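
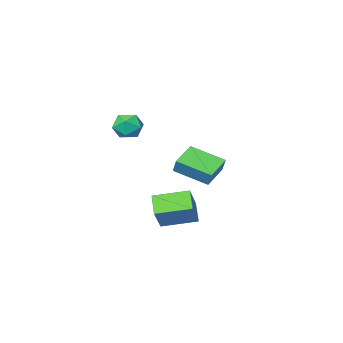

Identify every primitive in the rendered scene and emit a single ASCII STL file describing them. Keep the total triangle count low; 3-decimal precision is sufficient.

solid 
facet normal -0.481 -0.440 -0.758
outer loop
vertex 1.006 1.118 -1.568
vertex -0.489 2.127 -1.204
vertex 1.42 2.015 -2.351
endloop
endfacet
facet normal 0.813 -0.548 -0.198
outer loop
vertex 2.229 2.753 -1.076
vertex 1.006 1.118 -1.568
vertex 1.42 2.015 -2.351
endloop
endfacet
facet normal -0.481 -0.439 -0.758
outer loop
vertex 1.42 2.015 -2.351
vertex -0.489 2.127 -1.204
vertex -0.075 3.023 -1.986
endloop
endfacet
facet normal 0.329 0.712 -0.621
outer loop
vertex -0.075 3.023 -1.986
vertex 2.229 2.753 -1.076
vertex 1.42 2.015 -2.351
endloop
endfacet
facet normal -0.329 -0.712 0.621
outer loop
vertex 1.006 1.118 -1.568
vertex 0.32 2.865 0.071
vertex -0.489 2.127 -1.204
endloop
endfacet
facet normal 0.813 -0.548 -0.198
outer loop
vertex 1.815 1.857 -0.294
vertex 1.006 1.118 -1.568
vertex 2.229 2.753 -1.076
endloop
endfacet
facet normal -0.328 -0.712 0.621
outer loop
vertex 1.815 1.857 -0.294
vertex 0.32 2.865 0.071
vertex 1.006 1.118 -1.568
endloop
endfacet
facet normal -0.812 0.548 0.198
outer loop
vertex -0.489 2.127 -1.204
vertex 0.32 2.865 0.071
vertex -0.075 3.023 -1.986
endloop
endfacet
facet normal 0.329 0.711 -0.621
outer loop
vertex 0.734 3.762 -0.712
vertex 2.229 2.753 -1.076
vertex -0.075 3.023 -1.986
endloop
endfacet
facet normal -0.813 0.548 0.198
outer loop
vertex -0.075 3.023 -1.986
vertex 0.32 2.865 0.071
vertex 0.734 3.762 -0.712
endloop
endfacet
facet normal 0.481 0.440 0.758
outer loop
vertex 0.734 3.762 -0.712
vertex 1.815 1.857 -0.294
vertex 2.229 2.753 -1.076
endloop
endfacet
facet normal 0.482 0.440 0.758
outer loop
vertex 0.32 2.865 0.071
vertex 1.815 1.857 -0.294
vertex 0.734 3.762 -0.712
endloop
endfacet
facet normal -0.822 -0.439 0.364
outer loop
vertex -2.839 -2.046 0.829
vertex -3.959 -0.535 0.121
vertex -2.952 -2.514 0.01
endloop
endfacet
facet normal 0.557 -0.752 0.353
outer loop
vertex -1.661 -1.825 -0.561
vertex -2.839 -2.046 0.829
vertex -2.952 -2.514 0.01
endloop
endfacet
facet normal -0.822 -0.439 0.362
outer loop
vertex -2.952 -2.514 0.01
vertex -3.959 -0.535 0.121
vertex -4.071 -1.002 -0.699
endloop
endfacet
facet normal -0.119 -0.492 -0.862
outer loop
vertex -4.071 -1.002 -0.699
vertex -1.661 -1.825 -0.561
vertex -2.952 -2.514 0.01
endloop
endfacet
facet normal 0.119 0.492 0.862
outer loop
vertex -2.839 -2.046 0.829
vertex -2.668 0.154 -0.45
vertex -3.959 -0.535 0.121
endloop
endfacet
facet normal 0.557 -0.752 0.352
outer loop
vertex -1.549 -1.358 0.259
vertex -2.839 -2.046 0.829
vertex -1.661 -1.825 -0.561
endloop
endfacet
facet normal 0.119 0.492 0.862
outer loop
vertex -1.549 -1.358 0.259
vertex -2.668 0.154 -0.45
vertex -2.839 -2.046 0.829
endloop
endfacet
facet normal -0.557 0.752 -0.352
outer loop
vertex -3.959 -0.535 0.121
vertex -2.668 0.154 -0.45
vertex -4.071 -1.002 -0.699
endloop
endfacet
facet normal -0.119 -0.492 -0.862
outer loop
vertex -2.781 -0.314 -1.269
vertex -1.661 -1.825 -0.561
vertex -4.071 -1.002 -0.699
endloop
endfacet
facet normal -0.557 0.752 -0.353
outer loop
vertex -4.071 -1.002 -0.699
vertex -2.668 0.154 -0.45
vertex -2.781 -0.314 -1.269
endloop
endfacet
facet normal 0.822 0.439 -0.362
outer loop
vertex -2.781 -0.314 -1.269
vertex -1.549 -1.358 0.259
vertex -1.661 -1.825 -0.561
endloop
endfacet
facet normal 0.822 0.438 -0.364
outer loop
vertex -2.668 0.154 -0.45
vertex -1.549 -1.358 0.259
vertex -2.781 -0.314 -1.269
endloop
endfacet
facet normal -0.714 0.638 -0.289
outer loop
vertex -0.469 -3.261 1.557
vertex -0.992 -3.537 2.241
vertex -0.422 -2.845 2.359
endloop
endfacet
facet normal -0.067 0.887 -0.456
outer loop
vertex -0.469 -3.261 1.557
vertex -0.422 -2.845 2.359
vertex 0.335 -3.025 1.898
endloop
endfacet
facet normal 0.253 0.407 -0.878
outer loop
vertex -0.469 -3.261 1.557
vertex 0.335 -3.025 1.898
vertex 0.233 -3.828 1.496
endloop
endfacet
facet normal -0.196 -0.138 -0.971
outer loop
vertex -0.469 -3.261 1.557
vertex 0.233 -3.828 1.496
vertex -0.588 -4.144 1.707
endloop
endfacet
facet normal -0.795 0.004 -0.606
outer loop
vertex -0.469 -3.261 1.557
vertex -0.588 -4.144 1.707
vertex -0.992 -3.537 2.241
endloop
endfacet
facet normal 0.313 0.938 0.147
outer loop
vertex 0.335 -3.025 1.898
vertex -0.422 -2.845 2.359
vertex 0.308 -3.156 2.793
endloop
endfacet
facet normal -0.735 0.535 0.416
outer loop
vertex -0.422 -2.845 2.359
vertex -0.992 -3.537 2.241
vertex -0.513 -3.472 3.004
endloop
endfacet
facet normal -0.866 -0.490 -0.098
outer loop
vertex -0.992 -3.537 2.241
vertex -0.588 -4.144 1.707
vertex -0.615 -4.275 2.602
endloop
endfacet
facet normal 0.101 -0.720 -0.686
outer loop
vertex -0.588 -4.144 1.707
vertex 0.233 -3.828 1.496
vertex 0.142 -4.455 2.141
endloop
endfacet
facet normal 0.829 0.162 -0.535
outer loop
vertex 0.233 -3.828 1.496
vertex 0.335 -3.025 1.898
vertex 0.712 -3.763 2.259
endloop
endfacet
facet normal 0.196 0.138 0.971
outer loop
vertex 0.189 -4.039 2.943
vertex 0.308 -3.156 2.793
vertex -0.513 -3.472 3.004
endloop
endfacet
facet normal -0.253 -0.407 0.878
outer loop
vertex 0.189 -4.039 2.943
vertex -0.513 -3.472 3.004
vertex -0.615 -4.275 2.602
endloop
endfacet
facet normal 0.067 -0.887 0.456
outer loop
vertex 0.189 -4.039 2.943
vertex -0.615 -4.275 2.602
vertex 0.142 -4.455 2.141
endloop
endfacet
facet normal 0.714 -0.638 0.289
outer loop
vertex 0.189 -4.039 2.943
vertex 0.142 -4.455 2.141
vertex 0.712 -3.763 2.259
endloop
endfacet
facet normal 0.795 -0.004 0.606
outer loop
vertex 0.189 -4.039 2.943
vertex 0.712 -3.763 2.259
vertex 0.308 -3.156 2.793
endloop
endfacet
facet normal -0.101 0.720 0.686
outer loop
vertex -0.513 -3.472 3.004
vertex 0.308 -3.156 2.793
vertex -0.422 -2.845 2.359
endloop
endfacet
facet normal -0.829 -0.162 0.535
outer loop
vertex -0.615 -4.275 2.602
vertex -0.513 -3.472 3.004
vertex -0.992 -3.537 2.241
endloop
endfacet
facet normal -0.313 -0.938 -0.147
outer loop
vertex 0.142 -4.455 2.141
vertex -0.615 -4.275 2.602
vertex -0.588 -4.144 1.707
endloop
endfacet
facet normal 0.735 -0.535 -0.416
outer loop
vertex 0.712 -3.763 2.259
vertex 0.142 -4.455 2.141
vertex 0.233 -3.828 1.496
endloop
endfacet
facet normal 0.866 0.490 0.098
outer loop
vertex 0.308 -3.156 2.793
vertex 0.712 -3.763 2.259
vertex 0.335 -3.025 1.898
endloop
endfacet

endsolid


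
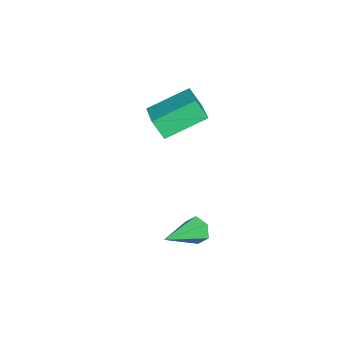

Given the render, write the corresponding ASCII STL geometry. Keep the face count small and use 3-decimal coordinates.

solid 
facet normal -0.804 0.486 -0.343
outer loop
vertex 0.255 3.713 -0.543
vertex -0.067 3.593 0.043
vertex 0.305 4.157 -0.031
endloop
endfacet
facet normal 0.790 0.423 -0.444
outer loop
vertex 0.255 3.713 -0.543
vertex 0.305 4.157 -0.031
vertex 1.567 2.607 0.737
endloop
endfacet
facet normal -0.805 0.486 -0.341
outer loop
vertex 0.305 4.157 -0.031
vertex -0.067 3.593 0.043
vertex -0.017 4.036 0.556
endloop
endfacet
facet normal 0.568 0.687 0.453
outer loop
vertex 0.305 4.157 -0.031
vertex -0.017 4.036 0.556
vertex 1.567 2.607 0.737
endloop
endfacet
facet normal -0.805 0.486 -0.341
outer loop
vertex -0.017 4.036 0.556
vertex -0.067 3.593 0.043
vertex -0.389 3.472 0.63
endloop
endfacet
facet normal 0.003 0.128 0.992
outer loop
vertex -0.017 4.036 0.556
vertex -0.389 3.472 0.63
vertex 1.567 2.607 0.737
endloop
endfacet
facet normal -0.805 0.485 -0.342
outer loop
vertex -0.389 3.472 0.63
vertex -0.067 3.593 0.043
vertex -0.439 3.028 0.117
endloop
endfacet
facet normal -0.342 -0.694 0.634
outer loop
vertex -0.389 3.472 0.63
vertex -0.439 3.028 0.117
vertex 1.567 2.607 0.737
endloop
endfacet
facet normal -0.805 0.485 -0.342
outer loop
vertex -0.439 3.028 0.117
vertex -0.067 3.593 0.043
vertex -0.117 3.149 -0.469
endloop
endfacet
facet normal -0.120 -0.957 -0.263
outer loop
vertex -0.439 3.028 0.117
vertex -0.117 3.149 -0.469
vertex 1.567 2.607 0.737
endloop
endfacet
facet normal -0.804 0.486 -0.343
outer loop
vertex -0.117 3.149 -0.469
vertex -0.067 3.593 0.043
vertex 0.255 3.713 -0.543
endloop
endfacet
facet normal 0.446 -0.399 -0.801
outer loop
vertex -0.117 3.149 -0.469
vertex 0.255 3.713 -0.543
vertex 1.567 2.607 0.737
endloop
endfacet
facet normal -0.881 -0.342 -0.327
outer loop
vertex -4.363 0.448 3.706
vertex -5.323 2.084 4.583
vertex -4.24 1.014 2.783
endloop
endfacet
facet normal 0.459 -0.783 -0.419
outer loop
vertex -2.637 1.636 3.377
vertex -4.363 0.448 3.706
vertex -4.24 1.014 2.783
endloop
endfacet
facet normal -0.881 -0.342 -0.327
outer loop
vertex -4.24 1.014 2.783
vertex -5.323 2.084 4.583
vertex -5.2 2.65 3.659
endloop
endfacet
facet normal 0.112 0.519 -0.847
outer loop
vertex -5.2 2.65 3.659
vertex -2.637 1.636 3.377
vertex -4.24 1.014 2.783
endloop
endfacet
facet normal -0.112 -0.520 0.847
outer loop
vertex -4.363 0.448 3.706
vertex -3.72 2.706 5.177
vertex -5.323 2.084 4.583
endloop
endfacet
facet normal 0.459 -0.783 -0.419
outer loop
vertex -2.76 1.07 4.301
vertex -4.363 0.448 3.706
vertex -2.637 1.636 3.377
endloop
endfacet
facet normal -0.113 -0.520 0.847
outer loop
vertex -2.76 1.07 4.301
vertex -3.72 2.706 5.177
vertex -4.363 0.448 3.706
endloop
endfacet
facet normal -0.459 0.783 0.419
outer loop
vertex -5.323 2.084 4.583
vertex -3.72 2.706 5.177
vertex -5.2 2.65 3.659
endloop
endfacet
facet normal 0.113 0.520 -0.847
outer loop
vertex -3.597 3.272 4.254
vertex -2.637 1.636 3.377
vertex -5.2 2.65 3.659
endloop
endfacet
facet normal -0.459 0.783 0.419
outer loop
vertex -5.2 2.65 3.659
vertex -3.72 2.706 5.177
vertex -3.597 3.272 4.254
endloop
endfacet
facet normal 0.881 0.342 0.327
outer loop
vertex -3.597 3.272 4.254
vertex -2.76 1.07 4.301
vertex -2.637 1.636 3.377
endloop
endfacet
facet normal 0.881 0.342 0.327
outer loop
vertex -3.72 2.706 5.177
vertex -2.76 1.07 4.301
vertex -3.597 3.272 4.254
endloop
endfacet

endsolid


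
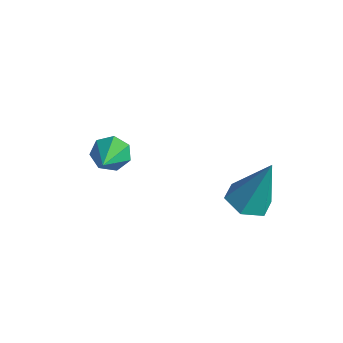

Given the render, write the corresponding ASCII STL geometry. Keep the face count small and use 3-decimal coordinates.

solid 
facet normal -0.702 0.478 -0.528
outer loop
vertex -2.502 0.183 0.707
vertex -2.933 -0.255 0.884
vertex -2.779 0.293 1.175
endloop
endfacet
facet normal 0.680 0.693 0.240
outer loop
vertex -2.502 0.183 0.707
vertex -2.779 0.293 1.175
vertex -1.507 -1.225 1.956
endloop
endfacet
facet normal -0.703 0.478 -0.528
outer loop
vertex -2.779 0.293 1.175
vertex -2.933 -0.255 0.884
vertex -3.172 -0.01 1.424
endloop
endfacet
facet normal 0.121 0.532 0.838
outer loop
vertex -2.779 0.293 1.175
vertex -3.172 -0.01 1.424
vertex -1.507 -1.225 1.956
endloop
endfacet
facet normal -0.703 0.477 -0.528
outer loop
vertex -3.172 -0.01 1.424
vertex -2.933 -0.255 0.884
vertex -3.385 -0.498 1.266
endloop
endfacet
facet normal -0.385 -0.128 0.914
outer loop
vertex -3.172 -0.01 1.424
vertex -3.385 -0.498 1.266
vertex -1.507 -1.225 1.956
endloop
endfacet
facet normal -0.703 0.477 -0.528
outer loop
vertex -3.385 -0.498 1.266
vertex -2.933 -0.255 0.884
vertex -3.257 -0.803 0.82
endloop
endfacet
facet normal -0.456 -0.790 0.409
outer loop
vertex -3.385 -0.498 1.266
vertex -3.257 -0.803 0.82
vertex -1.507 -1.225 1.956
endloop
endfacet
facet normal -0.702 0.477 -0.528
outer loop
vertex -3.257 -0.803 0.82
vertex -2.933 -0.255 0.884
vertex -2.885 -0.696 0.422
endloop
endfacet
facet normal -0.040 -0.955 -0.294
outer loop
vertex -3.257 -0.803 0.82
vertex -2.885 -0.696 0.422
vertex -1.507 -1.225 1.956
endloop
endfacet
facet normal -0.702 0.477 -0.528
outer loop
vertex -2.885 -0.696 0.422
vertex -2.933 -0.255 0.884
vertex -2.549 -0.257 0.372
endloop
endfacet
facet normal 0.552 -0.499 -0.668
outer loop
vertex -2.885 -0.696 0.422
vertex -2.549 -0.257 0.372
vertex -1.507 -1.225 1.956
endloop
endfacet
facet normal -0.702 0.477 -0.528
outer loop
vertex -2.549 -0.257 0.372
vertex -2.933 -0.255 0.884
vertex -2.502 0.183 0.707
endloop
endfacet
facet normal 0.872 0.234 -0.430
outer loop
vertex -2.549 -0.257 0.372
vertex -2.502 0.183 0.707
vertex -1.507 -1.225 1.956
endloop
endfacet
facet normal -0.220 -0.272 -0.937
outer loop
vertex 1.51 2.41 0.416
vertex 0.8 2.282 0.62
vertex 1.004 2.961 0.375
endloop
endfacet
facet normal 0.737 0.675 -0.024
outer loop
vertex 1.51 2.41 0.416
vertex 1.004 2.961 0.375
vertex 1.22 2.798 2.4
endloop
endfacet
facet normal -0.222 -0.271 -0.937
outer loop
vertex 1.004 2.961 0.375
vertex 0.8 2.282 0.62
vertex 0.293 2.834 0.58
endloop
endfacet
facet normal -0.148 0.984 0.095
outer loop
vertex 1.004 2.961 0.375
vertex 0.293 2.834 0.58
vertex 1.22 2.798 2.4
endloop
endfacet
facet normal -0.221 -0.270 -0.937
outer loop
vertex 0.293 2.834 0.58
vertex 0.8 2.282 0.62
vertex 0.09 2.154 0.824
endloop
endfacet
facet normal -0.815 0.395 0.423
outer loop
vertex 0.293 2.834 0.58
vertex 0.09 2.154 0.824
vertex 1.22 2.798 2.4
endloop
endfacet
facet normal -0.220 -0.272 -0.937
outer loop
vertex 0.09 2.154 0.824
vertex 0.8 2.282 0.62
vertex 0.597 1.603 0.865
endloop
endfacet
facet normal -0.594 -0.500 0.630
outer loop
vertex 0.09 2.154 0.824
vertex 0.597 1.603 0.865
vertex 1.22 2.798 2.4
endloop
endfacet
facet normal -0.221 -0.272 -0.937
outer loop
vertex 0.597 1.603 0.865
vertex 0.8 2.282 0.62
vertex 1.307 1.731 0.66
endloop
endfacet
facet normal 0.293 -0.808 0.510
outer loop
vertex 0.597 1.603 0.865
vertex 1.307 1.731 0.66
vertex 1.22 2.798 2.4
endloop
endfacet
facet normal -0.220 -0.271 -0.937
outer loop
vertex 1.307 1.731 0.66
vertex 0.8 2.282 0.62
vertex 1.51 2.41 0.416
endloop
endfacet
facet normal 0.958 -0.221 0.183
outer loop
vertex 1.307 1.731 0.66
vertex 1.51 2.41 0.416
vertex 1.22 2.798 2.4
endloop
endfacet

endsolid


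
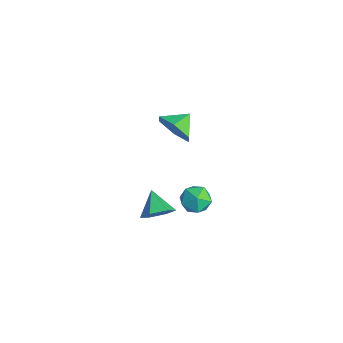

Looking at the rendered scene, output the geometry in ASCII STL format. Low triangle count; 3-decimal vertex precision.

solid 
facet normal 0.149 0.921 0.359
outer loop
vertex 3.441 3.776 -3.191
vertex 3.521 3.43 -2.336
vertex 4.27 3.518 -2.872
endloop
endfacet
facet normal 0.390 0.866 -0.312
outer loop
vertex 3.441 3.776 -3.191
vertex 4.27 3.518 -2.872
vertex 4.025 3.315 -3.741
endloop
endfacet
facet normal -0.157 0.669 -0.727
outer loop
vertex 3.441 3.776 -3.191
vertex 4.025 3.315 -3.741
vertex 3.125 3.103 -3.742
endloop
endfacet
facet normal -0.735 0.602 -0.313
outer loop
vertex 3.441 3.776 -3.191
vertex 3.125 3.103 -3.742
vertex 2.813 3.174 -2.874
endloop
endfacet
facet normal -0.546 0.758 0.358
outer loop
vertex 3.441 3.776 -3.191
vertex 2.813 3.174 -2.874
vertex 3.521 3.43 -2.336
endloop
endfacet
facet normal 0.878 0.348 -0.329
outer loop
vertex 4.025 3.315 -3.741
vertex 4.27 3.518 -2.872
vertex 4.467 2.686 -3.226
endloop
endfacet
facet normal 0.489 0.436 0.755
outer loop
vertex 4.27 3.518 -2.872
vertex 3.521 3.43 -2.336
vertex 4.155 2.757 -2.358
endloop
endfacet
facet normal -0.635 0.171 0.754
outer loop
vertex 3.521 3.43 -2.336
vertex 2.813 3.174 -2.874
vertex 3.255 2.545 -2.359
endloop
endfacet
facet normal -0.940 -0.082 -0.331
outer loop
vertex 2.813 3.174 -2.874
vertex 3.125 3.103 -3.742
vertex 3.01 2.342 -3.228
endloop
endfacet
facet normal -0.005 0.028 -1.000
outer loop
vertex 3.125 3.103 -3.742
vertex 4.025 3.315 -3.741
vertex 3.759 2.43 -3.764
endloop
endfacet
facet normal 0.735 -0.602 0.313
outer loop
vertex 3.839 2.084 -2.909
vertex 4.467 2.686 -3.226
vertex 4.155 2.757 -2.358
endloop
endfacet
facet normal 0.157 -0.669 0.727
outer loop
vertex 3.839 2.084 -2.909
vertex 4.155 2.757 -2.358
vertex 3.255 2.545 -2.359
endloop
endfacet
facet normal -0.390 -0.866 0.312
outer loop
vertex 3.839 2.084 -2.909
vertex 3.255 2.545 -2.359
vertex 3.01 2.342 -3.228
endloop
endfacet
facet normal -0.149 -0.921 -0.359
outer loop
vertex 3.839 2.084 -2.909
vertex 3.01 2.342 -3.228
vertex 3.759 2.43 -3.764
endloop
endfacet
facet normal 0.546 -0.758 -0.358
outer loop
vertex 3.839 2.084 -2.909
vertex 3.759 2.43 -3.764
vertex 4.467 2.686 -3.226
endloop
endfacet
facet normal 0.940 0.082 0.331
outer loop
vertex 4.155 2.757 -2.358
vertex 4.467 2.686 -3.226
vertex 4.27 3.518 -2.872
endloop
endfacet
facet normal 0.005 -0.028 1.000
outer loop
vertex 3.255 2.545 -2.359
vertex 4.155 2.757 -2.358
vertex 3.521 3.43 -2.336
endloop
endfacet
facet normal -0.878 -0.348 0.329
outer loop
vertex 3.01 2.342 -3.228
vertex 3.255 2.545 -2.359
vertex 2.813 3.174 -2.874
endloop
endfacet
facet normal -0.489 -0.436 -0.755
outer loop
vertex 3.759 2.43 -3.764
vertex 3.01 2.342 -3.228
vertex 3.125 3.103 -3.742
endloop
endfacet
facet normal 0.635 -0.171 -0.754
outer loop
vertex 4.467 2.686 -3.226
vertex 3.759 2.43 -3.764
vertex 4.025 3.315 -3.741
endloop
endfacet
facet normal 0.337 -0.858 -0.388
outer loop
vertex 4.157 1.508 4.267
vertex 3.669 1.734 3.342
vertex 4.676 2.055 3.508
endloop
endfacet
facet normal 0.426 0.571 0.702
outer loop
vertex 4.157 1.508 4.267
vertex 4.676 2.055 3.508
vertex 3.271 2.746 3.798
endloop
endfacet
facet normal 0.337 -0.858 -0.386
outer loop
vertex 4.676 2.055 3.508
vertex 3.669 1.734 3.342
vertex 4.189 2.28 2.583
endloop
endfacet
facet normal 0.439 0.898 -0.013
outer loop
vertex 4.676 2.055 3.508
vertex 4.189 2.28 2.583
vertex 3.271 2.746 3.798
endloop
endfacet
facet normal 0.338 -0.858 -0.386
outer loop
vertex 4.189 2.28 2.583
vertex 3.669 1.734 3.342
vertex 3.182 1.959 2.416
endloop
endfacet
facet normal -0.194 0.858 -0.476
outer loop
vertex 4.189 2.28 2.583
vertex 3.182 1.959 2.416
vertex 3.271 2.746 3.798
endloop
endfacet
facet normal 0.338 -0.858 -0.386
outer loop
vertex 3.182 1.959 2.416
vertex 3.669 1.734 3.342
vertex 2.662 1.412 3.175
endloop
endfacet
facet normal -0.843 0.490 -0.224
outer loop
vertex 3.182 1.959 2.416
vertex 2.662 1.412 3.175
vertex 3.271 2.746 3.798
endloop
endfacet
facet normal 0.338 -0.858 -0.387
outer loop
vertex 2.662 1.412 3.175
vertex 3.669 1.734 3.342
vertex 3.15 1.187 4.101
endloop
endfacet
facet normal -0.856 0.162 0.491
outer loop
vertex 2.662 1.412 3.175
vertex 3.15 1.187 4.101
vertex 3.271 2.746 3.798
endloop
endfacet
facet normal 0.337 -0.858 -0.388
outer loop
vertex 3.15 1.187 4.101
vertex 3.669 1.734 3.342
vertex 4.157 1.508 4.267
endloop
endfacet
facet normal -0.222 0.203 0.954
outer loop
vertex 3.15 1.187 4.101
vertex 4.157 1.508 4.267
vertex 3.271 2.746 3.798
endloop
endfacet
facet normal 0.826 -0.104 -0.553
outer loop
vertex 4.301 1.122 -2.486
vertex 3.797 0.826 -3.183
vertex 3.97 1.715 -3.092
endloop
endfacet
facet normal -0.025 0.708 0.706
outer loop
vertex 4.301 1.122 -2.486
vertex 3.97 1.715 -3.092
vertex 2.623 0.974 -2.397
endloop
endfacet
facet normal 0.826 -0.104 -0.553
outer loop
vertex 3.97 1.715 -3.092
vertex 3.797 0.826 -3.183
vertex 3.466 1.419 -3.789
endloop
endfacet
facet normal -0.489 0.872 -0.017
outer loop
vertex 3.97 1.715 -3.092
vertex 3.466 1.419 -3.789
vertex 2.623 0.974 -2.397
endloop
endfacet
facet normal 0.826 -0.104 -0.553
outer loop
vertex 3.466 1.419 -3.789
vertex 3.797 0.826 -3.183
vertex 3.293 0.53 -3.88
endloop
endfacet
facet normal -0.864 0.215 -0.455
outer loop
vertex 3.466 1.419 -3.789
vertex 3.293 0.53 -3.88
vertex 2.623 0.974 -2.397
endloop
endfacet
facet normal 0.826 -0.104 -0.553
outer loop
vertex 3.293 0.53 -3.88
vertex 3.797 0.826 -3.183
vertex 3.624 -0.063 -3.274
endloop
endfacet
facet normal -0.777 -0.607 -0.169
outer loop
vertex 3.293 0.53 -3.88
vertex 3.624 -0.063 -3.274
vertex 2.623 0.974 -2.397
endloop
endfacet
facet normal 0.826 -0.104 -0.553
outer loop
vertex 3.624 -0.063 -3.274
vertex 3.797 0.826 -3.183
vertex 4.128 0.234 -2.577
endloop
endfacet
facet normal -0.313 -0.771 0.555
outer loop
vertex 3.624 -0.063 -3.274
vertex 4.128 0.234 -2.577
vertex 2.623 0.974 -2.397
endloop
endfacet
facet normal 0.826 -0.104 -0.553
outer loop
vertex 4.128 0.234 -2.577
vertex 3.797 0.826 -3.183
vertex 4.301 1.122 -2.486
endloop
endfacet
facet normal 0.063 -0.114 0.992
outer loop
vertex 4.128 0.234 -2.577
vertex 4.301 1.122 -2.486
vertex 2.623 0.974 -2.397
endloop
endfacet

endsolid


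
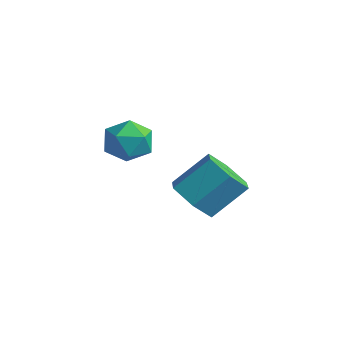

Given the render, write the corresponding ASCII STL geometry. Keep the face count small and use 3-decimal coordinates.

solid 
facet normal -0.270 -0.681 -0.680
outer loop
vertex 3.017 -0.218 -0.507
vertex 2.216 0.37 -0.778
vertex 3.123 0.485 -1.253
endloop
endfacet
facet normal 0.957 -0.266 -0.114
outer loop
vertex 3.017 -0.218 -0.507
vertex 3.123 0.485 -1.253
vertex 3.485 0.962 0.669
endloop
endfacet
facet normal 0.957 -0.266 -0.114
outer loop
vertex 3.485 0.962 0.669
vertex 3.123 0.485 -1.253
vertex 3.591 1.664 -0.077
endloop
endfacet
facet normal 0.270 0.682 0.680
outer loop
vertex 3.485 0.962 0.669
vertex 3.591 1.664 -0.077
vertex 2.684 1.55 0.398
endloop
endfacet
facet normal -0.270 -0.682 -0.680
outer loop
vertex 3.123 0.485 -1.253
vertex 2.216 0.37 -0.778
vertex 2.321 1.073 -1.524
endloop
endfacet
facet normal 0.567 0.458 -0.685
outer loop
vertex 3.123 0.485 -1.253
vertex 2.321 1.073 -1.524
vertex 3.591 1.664 -0.077
endloop
endfacet
facet normal 0.567 0.458 -0.685
outer loop
vertex 3.591 1.664 -0.077
vertex 2.321 1.073 -1.524
vertex 2.789 2.252 -0.348
endloop
endfacet
facet normal 0.270 0.682 0.680
outer loop
vertex 3.591 1.664 -0.077
vertex 2.789 2.252 -0.348
vertex 2.684 1.55 0.398
endloop
endfacet
facet normal -0.270 -0.681 -0.680
outer loop
vertex 2.321 1.073 -1.524
vertex 2.216 0.37 -0.778
vertex 1.415 0.958 -1.049
endloop
endfacet
facet normal -0.390 0.723 -0.570
outer loop
vertex 2.321 1.073 -1.524
vertex 1.415 0.958 -1.049
vertex 2.789 2.252 -0.348
endloop
endfacet
facet normal -0.390 0.723 -0.570
outer loop
vertex 2.789 2.252 -0.348
vertex 1.415 0.958 -1.049
vertex 1.883 2.138 0.127
endloop
endfacet
facet normal 0.271 0.682 0.680
outer loop
vertex 2.789 2.252 -0.348
vertex 1.883 2.138 0.127
vertex 2.684 1.55 0.398
endloop
endfacet
facet normal -0.270 -0.682 -0.680
outer loop
vertex 1.415 0.958 -1.049
vertex 2.216 0.37 -0.778
vertex 1.309 0.256 -0.303
endloop
endfacet
facet normal -0.957 0.266 0.114
outer loop
vertex 1.415 0.958 -1.049
vertex 1.309 0.256 -0.303
vertex 1.883 2.138 0.127
endloop
endfacet
facet normal -0.957 0.266 0.114
outer loop
vertex 1.883 2.138 0.127
vertex 1.309 0.256 -0.303
vertex 1.777 1.435 0.873
endloop
endfacet
facet normal 0.270 0.681 0.680
outer loop
vertex 1.883 2.138 0.127
vertex 1.777 1.435 0.873
vertex 2.684 1.55 0.398
endloop
endfacet
facet normal -0.270 -0.682 -0.680
outer loop
vertex 1.309 0.256 -0.303
vertex 2.216 0.37 -0.778
vertex 2.111 -0.332 -0.032
endloop
endfacet
facet normal -0.567 -0.458 0.685
outer loop
vertex 1.309 0.256 -0.303
vertex 2.111 -0.332 -0.032
vertex 1.777 1.435 0.873
endloop
endfacet
facet normal -0.567 -0.458 0.685
outer loop
vertex 1.777 1.435 0.873
vertex 2.111 -0.332 -0.032
vertex 2.579 0.847 1.144
endloop
endfacet
facet normal 0.270 0.682 0.680
outer loop
vertex 1.777 1.435 0.873
vertex 2.579 0.847 1.144
vertex 2.684 1.55 0.398
endloop
endfacet
facet normal -0.271 -0.682 -0.680
outer loop
vertex 2.111 -0.332 -0.032
vertex 2.216 0.37 -0.778
vertex 3.017 -0.218 -0.507
endloop
endfacet
facet normal 0.390 -0.723 0.570
outer loop
vertex 2.111 -0.332 -0.032
vertex 3.017 -0.218 -0.507
vertex 2.579 0.847 1.144
endloop
endfacet
facet normal 0.391 -0.723 0.570
outer loop
vertex 2.579 0.847 1.144
vertex 3.017 -0.218 -0.507
vertex 3.485 0.962 0.669
endloop
endfacet
facet normal 0.270 0.681 0.680
outer loop
vertex 2.579 0.847 1.144
vertex 3.485 0.962 0.669
vertex 2.684 1.55 0.398
endloop
endfacet
facet normal -0.360 0.932 0.033
outer loop
vertex 2.213 -1.736 2.485
vertex 1.783 -1.93 3.268
vertex 2.636 -1.601 3.285
endloop
endfacet
facet normal 0.271 0.915 -0.298
outer loop
vertex 2.213 -1.736 2.485
vertex 2.636 -1.601 3.285
vertex 3.094 -1.965 2.582
endloop
endfacet
facet normal 0.217 0.472 -0.855
outer loop
vertex 2.213 -1.736 2.485
vertex 3.094 -1.965 2.582
vertex 2.523 -2.52 2.131
endloop
endfacet
facet normal -0.448 0.215 -0.868
outer loop
vertex 2.213 -1.736 2.485
vertex 2.523 -2.52 2.131
vertex 1.713 -2.498 2.555
endloop
endfacet
facet normal -0.806 0.499 -0.319
outer loop
vertex 2.213 -1.736 2.485
vertex 1.713 -2.498 2.555
vertex 1.783 -1.93 3.268
endloop
endfacet
facet normal 0.750 0.642 0.156
outer loop
vertex 3.094 -1.965 2.582
vertex 2.636 -1.601 3.285
vertex 3.207 -2.302 3.425
endloop
endfacet
facet normal -0.272 0.670 0.691
outer loop
vertex 2.636 -1.601 3.285
vertex 1.783 -1.93 3.268
vertex 2.397 -2.28 3.849
endloop
endfacet
facet normal -0.992 -0.030 0.121
outer loop
vertex 1.783 -1.93 3.268
vertex 1.713 -2.498 2.555
vertex 1.826 -2.835 3.398
endloop
endfacet
facet normal -0.415 -0.491 -0.766
outer loop
vertex 1.713 -2.498 2.555
vertex 2.523 -2.52 2.131
vertex 2.284 -3.199 2.695
endloop
endfacet
facet normal 0.662 -0.076 -0.745
outer loop
vertex 2.523 -2.52 2.131
vertex 3.094 -1.965 2.582
vertex 3.137 -2.87 2.712
endloop
endfacet
facet normal 0.448 -0.215 0.868
outer loop
vertex 2.707 -3.064 3.495
vertex 3.207 -2.302 3.425
vertex 2.397 -2.28 3.849
endloop
endfacet
facet normal -0.217 -0.472 0.855
outer loop
vertex 2.707 -3.064 3.495
vertex 2.397 -2.28 3.849
vertex 1.826 -2.835 3.398
endloop
endfacet
facet normal -0.271 -0.915 0.298
outer loop
vertex 2.707 -3.064 3.495
vertex 1.826 -2.835 3.398
vertex 2.284 -3.199 2.695
endloop
endfacet
facet normal 0.360 -0.932 -0.033
outer loop
vertex 2.707 -3.064 3.495
vertex 2.284 -3.199 2.695
vertex 3.137 -2.87 2.712
endloop
endfacet
facet normal 0.806 -0.499 0.319
outer loop
vertex 2.707 -3.064 3.495
vertex 3.137 -2.87 2.712
vertex 3.207 -2.302 3.425
endloop
endfacet
facet normal 0.415 0.491 0.766
outer loop
vertex 2.397 -2.28 3.849
vertex 3.207 -2.302 3.425
vertex 2.636 -1.601 3.285
endloop
endfacet
facet normal -0.662 0.076 0.745
outer loop
vertex 1.826 -2.835 3.398
vertex 2.397 -2.28 3.849
vertex 1.783 -1.93 3.268
endloop
endfacet
facet normal -0.750 -0.642 -0.156
outer loop
vertex 2.284 -3.199 2.695
vertex 1.826 -2.835 3.398
vertex 1.713 -2.498 2.555
endloop
endfacet
facet normal 0.272 -0.670 -0.691
outer loop
vertex 3.137 -2.87 2.712
vertex 2.284 -3.199 2.695
vertex 2.523 -2.52 2.131
endloop
endfacet
facet normal 0.992 0.030 -0.121
outer loop
vertex 3.207 -2.302 3.425
vertex 3.137 -2.87 2.712
vertex 3.094 -1.965 2.582
endloop
endfacet

endsolid


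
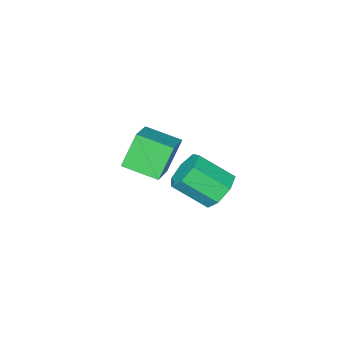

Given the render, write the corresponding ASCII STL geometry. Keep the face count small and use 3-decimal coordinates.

solid 
facet normal -0.502 -0.090 0.860
outer loop
vertex 2.072 3.068 2.858
vertex 1.306 4.167 2.526
vertex 1.137 2.224 2.224
endloop
endfacet
facet normal 0.556 -0.796 0.240
outer loop
vertex 1.854 2.353 0.994
vertex 2.072 3.068 2.858
vertex 1.137 2.224 2.224
endloop
endfacet
facet normal -0.502 -0.090 0.860
outer loop
vertex 1.137 2.224 2.224
vertex 1.306 4.167 2.526
vertex 0.371 3.323 1.892
endloop
endfacet
facet normal -0.663 -0.598 -0.449
outer loop
vertex 0.371 3.323 1.892
vertex 1.854 2.353 0.994
vertex 1.137 2.224 2.224
endloop
endfacet
facet normal 0.663 0.598 0.449
outer loop
vertex 2.072 3.068 2.858
vertex 2.023 4.296 1.296
vertex 1.306 4.167 2.526
endloop
endfacet
facet normal 0.556 -0.796 0.240
outer loop
vertex 2.789 3.197 1.628
vertex 2.072 3.068 2.858
vertex 1.854 2.353 0.994
endloop
endfacet
facet normal 0.663 0.598 0.449
outer loop
vertex 2.789 3.197 1.628
vertex 2.023 4.296 1.296
vertex 2.072 3.068 2.858
endloop
endfacet
facet normal -0.556 0.796 -0.240
outer loop
vertex 1.306 4.167 2.526
vertex 2.023 4.296 1.296
vertex 0.371 3.323 1.892
endloop
endfacet
facet normal -0.663 -0.598 -0.449
outer loop
vertex 1.088 3.452 0.662
vertex 1.854 2.353 0.994
vertex 0.371 3.323 1.892
endloop
endfacet
facet normal -0.556 0.796 -0.240
outer loop
vertex 0.371 3.323 1.892
vertex 2.023 4.296 1.296
vertex 1.088 3.452 0.662
endloop
endfacet
facet normal 0.502 0.090 -0.860
outer loop
vertex 1.088 3.452 0.662
vertex 2.789 3.197 1.628
vertex 1.854 2.353 0.994
endloop
endfacet
facet normal 0.502 0.090 -0.860
outer loop
vertex 2.023 4.296 1.296
vertex 2.789 3.197 1.628
vertex 1.088 3.452 0.662
endloop
endfacet
facet normal -0.550 0.596 -0.584
outer loop
vertex -0.929 3.08 -2.756
vertex -1.614 2.912 -2.282
vertex -1.043 3.534 -2.185
endloop
endfacet
facet normal 0.820 0.516 -0.246
outer loop
vertex -0.929 3.08 -2.756
vertex -1.043 3.534 -2.185
vertex -0.021 2.097 -1.791
endloop
endfacet
facet normal 0.820 0.516 -0.246
outer loop
vertex -0.021 2.097 -1.791
vertex -1.043 3.534 -2.185
vertex -0.135 2.55 -1.221
endloop
endfacet
facet normal 0.550 -0.596 0.584
outer loop
vertex -0.021 2.097 -1.791
vertex -0.135 2.55 -1.221
vertex -0.706 1.928 -1.318
endloop
endfacet
facet normal -0.550 0.596 -0.584
outer loop
vertex -1.043 3.534 -2.185
vertex -1.614 2.912 -2.282
vertex -1.587 3.519 -1.688
endloop
endfacet
facet normal 0.390 0.802 0.451
outer loop
vertex -1.043 3.534 -2.185
vertex -1.587 3.519 -1.688
vertex -0.135 2.55 -1.221
endloop
endfacet
facet normal 0.390 0.802 0.451
outer loop
vertex -0.135 2.55 -1.221
vertex -1.587 3.519 -1.688
vertex -0.679 2.535 -0.724
endloop
endfacet
facet normal 0.550 -0.596 0.584
outer loop
vertex -0.135 2.55 -1.221
vertex -0.679 2.535 -0.724
vertex -0.706 1.928 -1.318
endloop
endfacet
facet normal -0.550 0.596 -0.585
outer loop
vertex -1.587 3.519 -1.688
vertex -1.614 2.912 -2.282
vertex -2.152 3.047 -1.638
endloop
endfacet
facet normal -0.333 0.485 0.809
outer loop
vertex -1.587 3.519 -1.688
vertex -2.152 3.047 -1.638
vertex -0.679 2.535 -0.724
endloop
endfacet
facet normal -0.333 0.485 0.809
outer loop
vertex -0.679 2.535 -0.724
vertex -2.152 3.047 -1.638
vertex -1.244 2.063 -0.674
endloop
endfacet
facet normal 0.550 -0.596 0.585
outer loop
vertex -0.679 2.535 -0.724
vertex -1.244 2.063 -0.674
vertex -0.706 1.928 -1.318
endloop
endfacet
facet normal -0.551 0.596 -0.585
outer loop
vertex -2.152 3.047 -1.638
vertex -1.614 2.912 -2.282
vertex -2.311 2.473 -2.073
endloop
endfacet
facet normal -0.806 -0.199 0.557
outer loop
vertex -2.152 3.047 -1.638
vertex -2.311 2.473 -2.073
vertex -1.244 2.063 -0.674
endloop
endfacet
facet normal -0.806 -0.199 0.557
outer loop
vertex -1.244 2.063 -0.674
vertex -2.311 2.473 -2.073
vertex -1.403 1.489 -1.109
endloop
endfacet
facet normal 0.551 -0.596 0.585
outer loop
vertex -1.244 2.063 -0.674
vertex -1.403 1.489 -1.109
vertex -0.706 1.928 -1.318
endloop
endfacet
facet normal -0.551 0.597 -0.584
outer loop
vertex -2.311 2.473 -2.073
vertex -1.614 2.912 -2.282
vertex -1.946 2.23 -2.666
endloop
endfacet
facet normal -0.672 -0.732 -0.114
outer loop
vertex -2.311 2.473 -2.073
vertex -1.946 2.23 -2.666
vertex -1.403 1.489 -1.109
endloop
endfacet
facet normal -0.672 -0.732 -0.114
outer loop
vertex -1.403 1.489 -1.109
vertex -1.946 2.23 -2.666
vertex -1.038 1.246 -1.701
endloop
endfacet
facet normal 0.551 -0.596 0.584
outer loop
vertex -1.403 1.489 -1.109
vertex -1.038 1.246 -1.701
vertex -0.706 1.928 -1.318
endloop
endfacet
facet normal -0.550 0.597 -0.584
outer loop
vertex -1.946 2.23 -2.666
vertex -1.614 2.912 -2.282
vertex -1.331 2.5 -2.969
endloop
endfacet
facet normal -0.031 -0.714 -0.699
outer loop
vertex -1.946 2.23 -2.666
vertex -1.331 2.5 -2.969
vertex -1.038 1.246 -1.701
endloop
endfacet
facet normal -0.032 -0.714 -0.699
outer loop
vertex -1.038 1.246 -1.701
vertex -1.331 2.5 -2.969
vertex -0.422 1.516 -2.005
endloop
endfacet
facet normal 0.550 -0.596 0.585
outer loop
vertex -1.038 1.246 -1.701
vertex -0.422 1.516 -2.005
vertex -0.706 1.928 -1.318
endloop
endfacet
facet normal -0.551 0.596 -0.584
outer loop
vertex -1.331 2.5 -2.969
vertex -1.614 2.912 -2.282
vertex -0.929 3.08 -2.756
endloop
endfacet
facet normal 0.632 -0.159 -0.759
outer loop
vertex -1.331 2.5 -2.969
vertex -0.929 3.08 -2.756
vertex -0.422 1.516 -2.005
endloop
endfacet
facet normal 0.634 -0.158 -0.757
outer loop
vertex -0.422 1.516 -2.005
vertex -0.929 3.08 -2.756
vertex -0.021 2.097 -1.791
endloop
endfacet
facet normal 0.551 -0.596 0.585
outer loop
vertex -0.422 1.516 -2.005
vertex -0.021 2.097 -1.791
vertex -0.706 1.928 -1.318
endloop
endfacet

endsolid


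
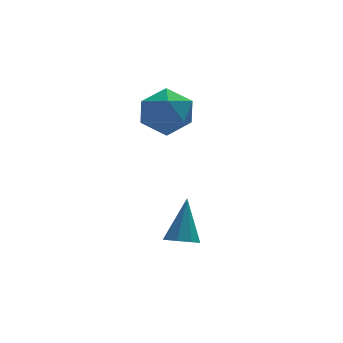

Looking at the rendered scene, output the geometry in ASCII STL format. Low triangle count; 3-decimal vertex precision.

solid 
facet normal 0.202 0.885 0.419
outer loop
vertex -3.092 5.032 2.94
vertex -2.573 4.47 3.877
vertex -1.91 4.775 2.913
endloop
endfacet
facet normal 0.197 0.936 -0.292
outer loop
vertex -3.092 5.032 2.94
vertex -1.91 4.775 2.913
vertex -2.589 4.609 1.925
endloop
endfacet
facet normal -0.446 0.726 -0.523
outer loop
vertex -3.092 5.032 2.94
vertex -2.589 4.609 1.925
vertex -3.67 4.201 2.279
endloop
endfacet
facet normal -0.837 0.546 0.045
outer loop
vertex -3.092 5.032 2.94
vertex -3.67 4.201 2.279
vertex -3.661 4.115 3.485
endloop
endfacet
facet normal -0.436 0.644 0.628
outer loop
vertex -3.092 5.032 2.94
vertex -3.661 4.115 3.485
vertex -2.573 4.47 3.877
endloop
endfacet
facet normal 0.683 0.481 -0.550
outer loop
vertex -2.589 4.609 1.925
vertex -1.91 4.775 2.913
vertex -1.759 3.785 2.235
endloop
endfacet
facet normal 0.692 0.398 0.602
outer loop
vertex -1.91 4.775 2.913
vertex -2.573 4.47 3.877
vertex -1.75 3.699 3.441
endloop
endfacet
facet normal -0.342 0.009 0.940
outer loop
vertex -2.573 4.47 3.877
vertex -3.661 4.115 3.485
vertex -2.831 3.291 3.795
endloop
endfacet
facet normal -0.989 -0.149 -0.003
outer loop
vertex -3.661 4.115 3.485
vertex -3.67 4.201 2.279
vertex -3.51 3.125 2.807
endloop
endfacet
facet normal -0.356 0.142 -0.924
outer loop
vertex -3.67 4.201 2.279
vertex -2.589 4.609 1.925
vertex -2.847 3.43 1.843
endloop
endfacet
facet normal 0.837 -0.546 -0.045
outer loop
vertex -2.328 2.868 2.78
vertex -1.759 3.785 2.235
vertex -1.75 3.699 3.441
endloop
endfacet
facet normal 0.446 -0.726 0.523
outer loop
vertex -2.328 2.868 2.78
vertex -1.75 3.699 3.441
vertex -2.831 3.291 3.795
endloop
endfacet
facet normal -0.197 -0.936 0.292
outer loop
vertex -2.328 2.868 2.78
vertex -2.831 3.291 3.795
vertex -3.51 3.125 2.807
endloop
endfacet
facet normal -0.202 -0.885 -0.419
outer loop
vertex -2.328 2.868 2.78
vertex -3.51 3.125 2.807
vertex -2.847 3.43 1.843
endloop
endfacet
facet normal 0.436 -0.644 -0.628
outer loop
vertex -2.328 2.868 2.78
vertex -2.847 3.43 1.843
vertex -1.759 3.785 2.235
endloop
endfacet
facet normal 0.989 0.149 0.003
outer loop
vertex -1.75 3.699 3.441
vertex -1.759 3.785 2.235
vertex -1.91 4.775 2.913
endloop
endfacet
facet normal 0.356 -0.142 0.924
outer loop
vertex -2.831 3.291 3.795
vertex -1.75 3.699 3.441
vertex -2.573 4.47 3.877
endloop
endfacet
facet normal -0.683 -0.481 0.550
outer loop
vertex -3.51 3.125 2.807
vertex -2.831 3.291 3.795
vertex -3.661 4.115 3.485
endloop
endfacet
facet normal -0.692 -0.398 -0.602
outer loop
vertex -2.847 3.43 1.843
vertex -3.51 3.125 2.807
vertex -3.67 4.201 2.279
endloop
endfacet
facet normal 0.342 -0.009 -0.940
outer loop
vertex -1.759 3.785 2.235
vertex -2.847 3.43 1.843
vertex -2.589 4.609 1.925
endloop
endfacet
facet normal -0.246 -0.476 -0.844
outer loop
vertex -2.876 0.736 -2.464
vertex -3.187 0.223 -2.084
vertex -3.401 0.837 -2.368
endloop
endfacet
facet normal 0.146 0.965 -0.219
outer loop
vertex -2.876 0.736 -2.464
vertex -3.401 0.837 -2.368
vertex -2.693 1.177 -0.396
endloop
endfacet
facet normal -0.247 -0.476 -0.844
outer loop
vertex -3.401 0.837 -2.368
vertex -3.187 0.223 -2.084
vertex -3.801 0.579 -2.105
endloop
endfacet
facet normal -0.523 0.852 0.041
outer loop
vertex -3.401 0.837 -2.368
vertex -3.801 0.579 -2.105
vertex -2.693 1.177 -0.396
endloop
endfacet
facet normal -0.247 -0.476 -0.844
outer loop
vertex -3.801 0.579 -2.105
vertex -3.187 0.223 -2.084
vertex -3.841 0.112 -1.83
endloop
endfacet
facet normal -0.841 0.326 0.431
outer loop
vertex -3.801 0.579 -2.105
vertex -3.841 0.112 -1.83
vertex -2.693 1.177 -0.396
endloop
endfacet
facet normal -0.247 -0.477 -0.844
outer loop
vertex -3.841 0.112 -1.83
vertex -3.187 0.223 -2.084
vertex -3.498 -0.29 -1.703
endloop
endfacet
facet normal -0.622 -0.302 0.722
outer loop
vertex -3.841 0.112 -1.83
vertex -3.498 -0.29 -1.703
vertex -2.693 1.177 -0.396
endloop
endfacet
facet normal -0.246 -0.478 -0.844
outer loop
vertex -3.498 -0.29 -1.703
vertex -3.187 0.223 -2.084
vertex -2.972 -0.391 -1.799
endloop
endfacet
facet normal 0.008 -0.668 0.745
outer loop
vertex -3.498 -0.29 -1.703
vertex -2.972 -0.391 -1.799
vertex -2.693 1.177 -0.396
endloop
endfacet
facet normal -0.247 -0.478 -0.843
outer loop
vertex -2.972 -0.391 -1.799
vertex -3.187 0.223 -2.084
vertex -2.573 -0.133 -2.062
endloop
endfacet
facet normal 0.677 -0.554 0.484
outer loop
vertex -2.972 -0.391 -1.799
vertex -2.573 -0.133 -2.062
vertex -2.693 1.177 -0.396
endloop
endfacet
facet normal -0.246 -0.476 -0.844
outer loop
vertex -2.573 -0.133 -2.062
vertex -3.187 0.223 -2.084
vertex -2.533 0.334 -2.337
endloop
endfacet
facet normal 0.995 -0.029 0.095
outer loop
vertex -2.573 -0.133 -2.062
vertex -2.533 0.334 -2.337
vertex -2.693 1.177 -0.396
endloop
endfacet
facet normal -0.246 -0.476 -0.844
outer loop
vertex -2.533 0.334 -2.337
vertex -3.187 0.223 -2.084
vertex -2.876 0.736 -2.464
endloop
endfacet
facet normal 0.776 0.600 -0.197
outer loop
vertex -2.533 0.334 -2.337
vertex -2.876 0.736 -2.464
vertex -2.693 1.177 -0.396
endloop
endfacet

endsolid


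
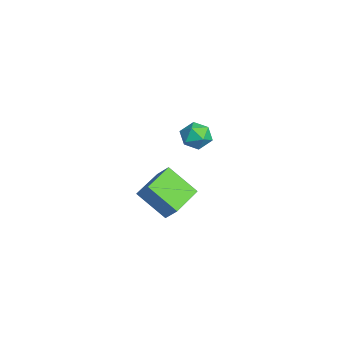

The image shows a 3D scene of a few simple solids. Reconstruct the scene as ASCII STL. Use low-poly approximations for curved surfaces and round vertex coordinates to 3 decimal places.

solid 
facet normal -0.083 0.128 0.988
outer loop
vertex -3.332 0.462 -1.472
vertex -4.013 -0.209 -1.442
vertex -3.095 -0.454 -1.333
endloop
endfacet
facet normal 0.581 0.267 0.769
outer loop
vertex -3.332 0.462 -1.472
vertex -3.095 -0.454 -1.333
vertex -2.571 0.092 -1.919
endloop
endfacet
facet normal 0.548 0.788 0.280
outer loop
vertex -3.332 0.462 -1.472
vertex -2.571 0.092 -1.919
vertex -3.167 0.674 -2.39
endloop
endfacet
facet normal -0.136 0.970 0.200
outer loop
vertex -3.332 0.462 -1.472
vertex -3.167 0.674 -2.39
vertex -4.058 0.488 -2.095
endloop
endfacet
facet normal -0.527 0.563 0.637
outer loop
vertex -3.332 0.462 -1.472
vertex -4.058 0.488 -2.095
vertex -4.013 -0.209 -1.442
endloop
endfacet
facet normal 0.835 -0.319 0.449
outer loop
vertex -2.571 0.092 -1.919
vertex -3.095 -0.454 -1.333
vertex -2.782 -0.808 -2.165
endloop
endfacet
facet normal -0.240 -0.543 0.805
outer loop
vertex -3.095 -0.454 -1.333
vertex -4.013 -0.209 -1.442
vertex -3.673 -0.994 -1.87
endloop
endfacet
facet normal -0.958 0.160 0.237
outer loop
vertex -4.013 -0.209 -1.442
vertex -4.058 0.488 -2.095
vertex -4.269 -0.412 -2.341
endloop
endfacet
facet normal -0.327 0.819 -0.472
outer loop
vertex -4.058 0.488 -2.095
vertex -3.167 0.674 -2.39
vertex -3.745 0.134 -2.927
endloop
endfacet
facet normal 0.781 0.524 -0.341
outer loop
vertex -3.167 0.674 -2.39
vertex -2.571 0.092 -1.919
vertex -2.827 -0.111 -2.818
endloop
endfacet
facet normal 0.136 -0.970 -0.200
outer loop
vertex -3.508 -0.782 -2.788
vertex -2.782 -0.808 -2.165
vertex -3.673 -0.994 -1.87
endloop
endfacet
facet normal -0.548 -0.788 -0.280
outer loop
vertex -3.508 -0.782 -2.788
vertex -3.673 -0.994 -1.87
vertex -4.269 -0.412 -2.341
endloop
endfacet
facet normal -0.581 -0.267 -0.769
outer loop
vertex -3.508 -0.782 -2.788
vertex -4.269 -0.412 -2.341
vertex -3.745 0.134 -2.927
endloop
endfacet
facet normal 0.083 -0.128 -0.988
outer loop
vertex -3.508 -0.782 -2.788
vertex -3.745 0.134 -2.927
vertex -2.827 -0.111 -2.818
endloop
endfacet
facet normal 0.527 -0.563 -0.637
outer loop
vertex -3.508 -0.782 -2.788
vertex -2.827 -0.111 -2.818
vertex -2.782 -0.808 -2.165
endloop
endfacet
facet normal 0.327 -0.819 0.472
outer loop
vertex -3.673 -0.994 -1.87
vertex -2.782 -0.808 -2.165
vertex -3.095 -0.454 -1.333
endloop
endfacet
facet normal -0.781 -0.524 0.341
outer loop
vertex -4.269 -0.412 -2.341
vertex -3.673 -0.994 -1.87
vertex -4.013 -0.209 -1.442
endloop
endfacet
facet normal -0.835 0.319 -0.449
outer loop
vertex -3.745 0.134 -2.927
vertex -4.269 -0.412 -2.341
vertex -4.058 0.488 -2.095
endloop
endfacet
facet normal 0.240 0.543 -0.805
outer loop
vertex -2.827 -0.111 -2.818
vertex -3.745 0.134 -2.927
vertex -3.167 0.674 -2.39
endloop
endfacet
facet normal 0.958 -0.160 -0.237
outer loop
vertex -2.782 -0.808 -2.165
vertex -2.827 -0.111 -2.818
vertex -2.571 0.092 -1.919
endloop
endfacet
facet normal -0.477 -0.471 -0.742
outer loop
vertex 2.864 -4.048 -2.073
vertex 1.25 -2.809 -1.822
vertex 3.664 -2.73 -3.425
endloop
endfacet
facet normal 0.787 -0.604 -0.123
outer loop
vertex 4.17 -2.231 -2.638
vertex 2.864 -4.048 -2.073
vertex 3.664 -2.73 -3.425
endloop
endfacet
facet normal -0.477 -0.471 -0.742
outer loop
vertex 3.664 -2.73 -3.425
vertex 1.25 -2.809 -1.822
vertex 2.05 -1.492 -3.173
endloop
endfacet
facet normal 0.390 0.643 -0.659
outer loop
vertex 2.05 -1.492 -3.173
vertex 4.17 -2.231 -2.638
vertex 3.664 -2.73 -3.425
endloop
endfacet
facet normal -0.391 -0.643 0.659
outer loop
vertex 2.864 -4.048 -2.073
vertex 1.756 -2.31 -1.035
vertex 1.25 -2.809 -1.822
endloop
endfacet
facet normal 0.787 -0.604 -0.123
outer loop
vertex 3.37 -3.548 -1.287
vertex 2.864 -4.048 -2.073
vertex 4.17 -2.231 -2.638
endloop
endfacet
facet normal -0.390 -0.643 0.660
outer loop
vertex 3.37 -3.548 -1.287
vertex 1.756 -2.31 -1.035
vertex 2.864 -4.048 -2.073
endloop
endfacet
facet normal -0.787 0.604 0.123
outer loop
vertex 1.25 -2.809 -1.822
vertex 1.756 -2.31 -1.035
vertex 2.05 -1.492 -3.173
endloop
endfacet
facet normal 0.390 0.642 -0.660
outer loop
vertex 2.556 -0.992 -2.387
vertex 4.17 -2.231 -2.638
vertex 2.05 -1.492 -3.173
endloop
endfacet
facet normal -0.788 0.604 0.123
outer loop
vertex 2.05 -1.492 -3.173
vertex 1.756 -2.31 -1.035
vertex 2.556 -0.992 -2.387
endloop
endfacet
facet normal 0.477 0.471 0.742
outer loop
vertex 2.556 -0.992 -2.387
vertex 3.37 -3.548 -1.287
vertex 4.17 -2.231 -2.638
endloop
endfacet
facet normal 0.477 0.471 0.742
outer loop
vertex 1.756 -2.31 -1.035
vertex 3.37 -3.548 -1.287
vertex 2.556 -0.992 -2.387
endloop
endfacet

endsolid


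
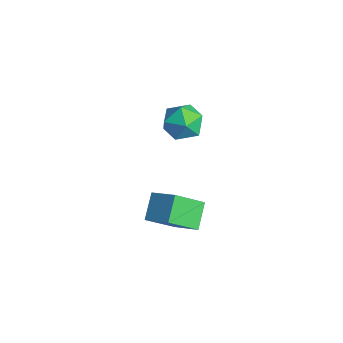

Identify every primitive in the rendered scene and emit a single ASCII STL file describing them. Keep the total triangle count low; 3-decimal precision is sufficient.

solid 
facet normal 0.471 0.174 0.865
outer loop
vertex -1.919 3.095 0.33
vertex -2.353 2.511 0.684
vertex -1.645 2.334 0.334
endloop
endfacet
facet normal 0.894 0.323 0.311
outer loop
vertex -1.919 3.095 0.33
vertex -1.645 2.334 0.334
vertex -1.576 2.785 -0.334
endloop
endfacet
facet normal 0.569 0.818 -0.088
outer loop
vertex -1.919 3.095 0.33
vertex -1.576 2.785 -0.334
vertex -2.241 3.241 -0.398
endloop
endfacet
facet normal -0.055 0.974 0.220
outer loop
vertex -1.919 3.095 0.33
vertex -2.241 3.241 -0.398
vertex -2.722 3.072 0.231
endloop
endfacet
facet normal -0.116 0.577 0.809
outer loop
vertex -1.919 3.095 0.33
vertex -2.722 3.072 0.231
vertex -2.353 2.511 0.684
endloop
endfacet
facet normal 0.960 -0.268 -0.082
outer loop
vertex -1.576 2.785 -0.334
vertex -1.645 2.334 0.334
vertex -1.798 2.008 -0.391
endloop
endfacet
facet normal 0.275 -0.510 0.815
outer loop
vertex -1.645 2.334 0.334
vertex -2.353 2.511 0.684
vertex -2.279 1.839 0.238
endloop
endfacet
facet normal -0.676 0.140 0.724
outer loop
vertex -2.353 2.511 0.684
vertex -2.722 3.072 0.231
vertex -2.944 2.295 0.174
endloop
endfacet
facet normal -0.577 0.784 -0.231
outer loop
vertex -2.722 3.072 0.231
vertex -2.241 3.241 -0.398
vertex -2.875 2.746 -0.494
endloop
endfacet
facet normal 0.434 0.531 -0.728
outer loop
vertex -2.241 3.241 -0.398
vertex -1.576 2.785 -0.334
vertex -2.167 2.569 -0.844
endloop
endfacet
facet normal 0.055 -0.974 -0.220
outer loop
vertex -2.601 1.985 -0.49
vertex -1.798 2.008 -0.391
vertex -2.279 1.839 0.238
endloop
endfacet
facet normal -0.569 -0.818 0.088
outer loop
vertex -2.601 1.985 -0.49
vertex -2.279 1.839 0.238
vertex -2.944 2.295 0.174
endloop
endfacet
facet normal -0.894 -0.323 -0.311
outer loop
vertex -2.601 1.985 -0.49
vertex -2.944 2.295 0.174
vertex -2.875 2.746 -0.494
endloop
endfacet
facet normal -0.471 -0.174 -0.865
outer loop
vertex -2.601 1.985 -0.49
vertex -2.875 2.746 -0.494
vertex -2.167 2.569 -0.844
endloop
endfacet
facet normal 0.116 -0.577 -0.809
outer loop
vertex -2.601 1.985 -0.49
vertex -2.167 2.569 -0.844
vertex -1.798 2.008 -0.391
endloop
endfacet
facet normal 0.577 -0.784 0.231
outer loop
vertex -2.279 1.839 0.238
vertex -1.798 2.008 -0.391
vertex -1.645 2.334 0.334
endloop
endfacet
facet normal -0.434 -0.531 0.728
outer loop
vertex -2.944 2.295 0.174
vertex -2.279 1.839 0.238
vertex -2.353 2.511 0.684
endloop
endfacet
facet normal -0.960 0.268 0.082
outer loop
vertex -2.875 2.746 -0.494
vertex -2.944 2.295 0.174
vertex -2.722 3.072 0.231
endloop
endfacet
facet normal -0.275 0.510 -0.815
outer loop
vertex -2.167 2.569 -0.844
vertex -2.875 2.746 -0.494
vertex -2.241 3.241 -0.398
endloop
endfacet
facet normal 0.676 -0.140 -0.724
outer loop
vertex -1.798 2.008 -0.391
vertex -2.167 2.569 -0.844
vertex -1.576 2.785 -0.334
endloop
endfacet
facet normal -0.590 0.548 0.593
outer loop
vertex 0.921 -0.281 0.415
vertex 1.806 0.089 0.954
vertex 1.012 0.73 -0.429
endloop
endfacet
facet normal -0.804 -0.336 -0.490
outer loop
vertex 1.614 0.171 -1.034
vertex 0.921 -0.281 0.415
vertex 1.012 0.73 -0.429
endloop
endfacet
facet normal -0.590 0.548 0.593
outer loop
vertex 1.012 0.73 -0.429
vertex 1.806 0.089 0.954
vertex 1.897 1.1 0.11
endloop
endfacet
facet normal 0.069 0.766 -0.639
outer loop
vertex 1.897 1.1 0.11
vertex 1.614 0.171 -1.034
vertex 1.012 0.73 -0.429
endloop
endfacet
facet normal -0.069 -0.766 0.639
outer loop
vertex 0.921 -0.281 0.415
vertex 2.408 -0.47 0.349
vertex 1.806 0.089 0.954
endloop
endfacet
facet normal -0.804 -0.336 -0.490
outer loop
vertex 1.523 -0.84 -0.19
vertex 0.921 -0.281 0.415
vertex 1.614 0.171 -1.034
endloop
endfacet
facet normal -0.069 -0.766 0.639
outer loop
vertex 1.523 -0.84 -0.19
vertex 2.408 -0.47 0.349
vertex 0.921 -0.281 0.415
endloop
endfacet
facet normal 0.804 0.336 0.490
outer loop
vertex 1.806 0.089 0.954
vertex 2.408 -0.47 0.349
vertex 1.897 1.1 0.11
endloop
endfacet
facet normal 0.069 0.766 -0.639
outer loop
vertex 2.499 0.541 -0.495
vertex 1.614 0.171 -1.034
vertex 1.897 1.1 0.11
endloop
endfacet
facet normal 0.804 0.336 0.490
outer loop
vertex 1.897 1.1 0.11
vertex 2.408 -0.47 0.349
vertex 2.499 0.541 -0.495
endloop
endfacet
facet normal 0.590 -0.548 -0.593
outer loop
vertex 2.499 0.541 -0.495
vertex 1.523 -0.84 -0.19
vertex 1.614 0.171 -1.034
endloop
endfacet
facet normal 0.590 -0.548 -0.593
outer loop
vertex 2.408 -0.47 0.349
vertex 1.523 -0.84 -0.19
vertex 2.499 0.541 -0.495
endloop
endfacet

endsolid


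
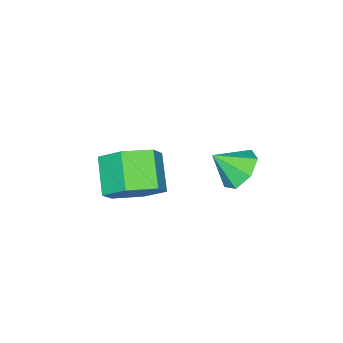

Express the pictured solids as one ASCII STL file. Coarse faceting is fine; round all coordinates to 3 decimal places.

solid 
facet normal 0.602 0.557 -0.573
outer loop
vertex 4.476 -2.545 -2.282
vertex 3.813 -2.681 -3.111
vertex 3.677 -1.852 -2.448
endloop
endfacet
facet normal 0.284 0.521 0.805
outer loop
vertex 4.476 -2.545 -2.282
vertex 3.677 -1.852 -2.448
vertex 3.591 -3.363 -1.44
endloop
endfacet
facet normal 0.284 0.521 0.805
outer loop
vertex 3.591 -3.363 -1.44
vertex 3.677 -1.852 -2.448
vertex 2.792 -2.67 -1.606
endloop
endfacet
facet normal -0.602 -0.556 0.573
outer loop
vertex 3.591 -3.363 -1.44
vertex 2.792 -2.67 -1.606
vertex 2.927 -3.499 -2.269
endloop
endfacet
facet normal 0.602 0.557 -0.573
outer loop
vertex 3.677 -1.852 -2.448
vertex 3.813 -2.681 -3.111
vertex 3.014 -1.988 -3.277
endloop
endfacet
facet normal -0.504 0.821 0.268
outer loop
vertex 3.677 -1.852 -2.448
vertex 3.014 -1.988 -3.277
vertex 2.792 -2.67 -1.606
endloop
endfacet
facet normal -0.504 0.821 0.268
outer loop
vertex 2.792 -2.67 -1.606
vertex 3.014 -1.988 -3.277
vertex 2.129 -2.806 -2.435
endloop
endfacet
facet normal -0.602 -0.556 0.573
outer loop
vertex 2.792 -2.67 -1.606
vertex 2.129 -2.806 -2.435
vertex 2.927 -3.499 -2.269
endloop
endfacet
facet normal 0.602 0.556 -0.573
outer loop
vertex 3.014 -1.988 -3.277
vertex 3.813 -2.681 -3.111
vertex 3.149 -2.817 -3.94
endloop
endfacet
facet normal -0.788 0.301 -0.537
outer loop
vertex 3.014 -1.988 -3.277
vertex 3.149 -2.817 -3.94
vertex 2.129 -2.806 -2.435
endloop
endfacet
facet normal -0.788 0.301 -0.537
outer loop
vertex 2.129 -2.806 -2.435
vertex 3.149 -2.817 -3.94
vertex 2.264 -3.635 -3.098
endloop
endfacet
facet normal -0.602 -0.556 0.573
outer loop
vertex 2.129 -2.806 -2.435
vertex 2.264 -3.635 -3.098
vertex 2.927 -3.499 -2.269
endloop
endfacet
facet normal 0.602 0.556 -0.573
outer loop
vertex 3.149 -2.817 -3.94
vertex 3.813 -2.681 -3.111
vertex 3.948 -3.51 -3.774
endloop
endfacet
facet normal -0.284 -0.521 -0.805
outer loop
vertex 3.149 -2.817 -3.94
vertex 3.948 -3.51 -3.774
vertex 2.264 -3.635 -3.098
endloop
endfacet
facet normal -0.284 -0.521 -0.805
outer loop
vertex 2.264 -3.635 -3.098
vertex 3.948 -3.51 -3.774
vertex 3.063 -4.328 -2.932
endloop
endfacet
facet normal -0.602 -0.557 0.573
outer loop
vertex 2.264 -3.635 -3.098
vertex 3.063 -4.328 -2.932
vertex 2.927 -3.499 -2.269
endloop
endfacet
facet normal 0.602 0.556 -0.573
outer loop
vertex 3.948 -3.51 -3.774
vertex 3.813 -2.681 -3.111
vertex 4.611 -3.374 -2.945
endloop
endfacet
facet normal 0.504 -0.821 -0.268
outer loop
vertex 3.948 -3.51 -3.774
vertex 4.611 -3.374 -2.945
vertex 3.063 -4.328 -2.932
endloop
endfacet
facet normal 0.504 -0.821 -0.268
outer loop
vertex 3.063 -4.328 -2.932
vertex 4.611 -3.374 -2.945
vertex 3.726 -4.192 -2.103
endloop
endfacet
facet normal -0.602 -0.557 0.573
outer loop
vertex 3.063 -4.328 -2.932
vertex 3.726 -4.192 -2.103
vertex 2.927 -3.499 -2.269
endloop
endfacet
facet normal 0.602 0.556 -0.573
outer loop
vertex 4.611 -3.374 -2.945
vertex 3.813 -2.681 -3.111
vertex 4.476 -2.545 -2.282
endloop
endfacet
facet normal 0.788 -0.301 0.537
outer loop
vertex 4.611 -3.374 -2.945
vertex 4.476 -2.545 -2.282
vertex 3.726 -4.192 -2.103
endloop
endfacet
facet normal 0.788 -0.301 0.537
outer loop
vertex 3.726 -4.192 -2.103
vertex 4.476 -2.545 -2.282
vertex 3.591 -3.363 -1.44
endloop
endfacet
facet normal -0.602 -0.556 0.573
outer loop
vertex 3.726 -4.192 -2.103
vertex 3.591 -3.363 -1.44
vertex 2.927 -3.499 -2.269
endloop
endfacet
facet normal -0.426 0.633 -0.646
outer loop
vertex 0.475 -1.442 -4.906
vertex -0.103 -1.2 -4.287
vertex 0.685 -0.853 -4.467
endloop
endfacet
facet normal 0.955 -0.286 -0.074
outer loop
vertex 0.475 -1.442 -4.906
vertex 0.685 -0.853 -4.467
vertex 0.423 -1.98 -3.493
endloop
endfacet
facet normal -0.427 0.634 -0.645
outer loop
vertex 0.685 -0.853 -4.467
vertex -0.103 -1.2 -4.287
vertex 0.303 -0.526 -3.893
endloop
endfacet
facet normal 0.864 0.198 0.462
outer loop
vertex 0.685 -0.853 -4.467
vertex 0.303 -0.526 -3.893
vertex 0.423 -1.98 -3.493
endloop
endfacet
facet normal -0.427 0.634 -0.644
outer loop
vertex 0.303 -0.526 -3.893
vertex -0.103 -1.2 -4.287
vertex -0.385 -0.707 -3.615
endloop
endfacet
facet normal 0.297 0.276 0.914
outer loop
vertex 0.303 -0.526 -3.893
vertex -0.385 -0.707 -3.615
vertex 0.423 -1.98 -3.493
endloop
endfacet
facet normal -0.427 0.634 -0.644
outer loop
vertex -0.385 -0.707 -3.615
vertex -0.103 -1.2 -4.287
vertex -0.86 -1.259 -3.843
endloop
endfacet
facet normal -0.320 -0.113 0.941
outer loop
vertex -0.385 -0.707 -3.615
vertex -0.86 -1.259 -3.843
vertex 0.423 -1.98 -3.493
endloop
endfacet
facet normal -0.428 0.633 -0.645
outer loop
vertex -0.86 -1.259 -3.843
vertex -0.103 -1.2 -4.287
vertex -0.765 -1.768 -4.405
endloop
endfacet
facet normal -0.522 -0.674 0.523
outer loop
vertex -0.86 -1.259 -3.843
vertex -0.765 -1.768 -4.405
vertex 0.423 -1.98 -3.493
endloop
endfacet
facet normal -0.428 0.633 -0.646
outer loop
vertex -0.765 -1.768 -4.405
vertex -0.103 -1.2 -4.287
vertex -0.171 -1.849 -4.878
endloop
endfacet
facet normal -0.156 -0.987 -0.027
outer loop
vertex -0.765 -1.768 -4.405
vertex -0.171 -1.849 -4.878
vertex 0.423 -1.98 -3.493
endloop
endfacet
facet normal -0.427 0.633 -0.646
outer loop
vertex -0.171 -1.849 -4.878
vertex -0.103 -1.2 -4.287
vertex 0.475 -1.442 -4.906
endloop
endfacet
facet normal 0.501 -0.815 -0.292
outer loop
vertex -0.171 -1.849 -4.878
vertex 0.475 -1.442 -4.906
vertex 0.423 -1.98 -3.493
endloop
endfacet

endsolid


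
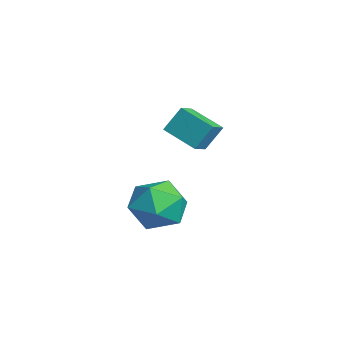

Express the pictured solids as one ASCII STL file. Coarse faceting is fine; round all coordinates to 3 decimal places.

solid 
facet normal -0.924 -0.379 -0.041
outer loop
vertex 1.077 0.06 -2.96
vertex 1.535 -1.002 -3.466
vertex 1.434 -0.892 -2.213
endloop
endfacet
facet normal -0.859 0.075 0.506
outer loop
vertex 1.077 0.06 -2.96
vertex 1.434 -0.892 -2.213
vertex 1.721 0.296 -1.901
endloop
endfacet
facet normal -0.662 0.708 0.245
outer loop
vertex 1.077 0.06 -2.96
vertex 1.721 0.296 -1.901
vertex 1.998 0.921 -2.961
endloop
endfacet
facet normal -0.605 0.647 -0.464
outer loop
vertex 1.077 0.06 -2.96
vertex 1.998 0.921 -2.961
vertex 1.883 0.119 -3.928
endloop
endfacet
facet normal -0.767 -0.026 -0.641
outer loop
vertex 1.077 0.06 -2.96
vertex 1.883 0.119 -3.928
vertex 1.535 -1.002 -3.466
endloop
endfacet
facet normal -0.335 -0.163 0.928
outer loop
vertex 1.721 0.296 -1.901
vertex 1.434 -0.892 -2.213
vertex 2.577 -0.619 -1.752
endloop
endfacet
facet normal -0.440 -0.897 0.043
outer loop
vertex 1.434 -0.892 -2.213
vertex 1.535 -1.002 -3.466
vertex 2.462 -1.421 -2.719
endloop
endfacet
facet normal -0.186 -0.325 -0.927
outer loop
vertex 1.535 -1.002 -3.466
vertex 1.883 0.119 -3.928
vertex 2.739 -0.796 -3.779
endloop
endfacet
facet normal 0.077 0.763 -0.642
outer loop
vertex 1.883 0.119 -3.928
vertex 1.998 0.921 -2.961
vertex 3.026 0.392 -3.467
endloop
endfacet
facet normal -0.016 0.863 0.505
outer loop
vertex 1.998 0.921 -2.961
vertex 1.721 0.296 -1.901
vertex 2.925 0.502 -2.214
endloop
endfacet
facet normal 0.605 -0.647 0.464
outer loop
vertex 3.383 -0.56 -2.72
vertex 2.577 -0.619 -1.752
vertex 2.462 -1.421 -2.719
endloop
endfacet
facet normal 0.662 -0.708 -0.245
outer loop
vertex 3.383 -0.56 -2.72
vertex 2.462 -1.421 -2.719
vertex 2.739 -0.796 -3.779
endloop
endfacet
facet normal 0.859 -0.075 -0.506
outer loop
vertex 3.383 -0.56 -2.72
vertex 2.739 -0.796 -3.779
vertex 3.026 0.392 -3.467
endloop
endfacet
facet normal 0.924 0.379 0.041
outer loop
vertex 3.383 -0.56 -2.72
vertex 3.026 0.392 -3.467
vertex 2.925 0.502 -2.214
endloop
endfacet
facet normal 0.767 0.026 0.641
outer loop
vertex 3.383 -0.56 -2.72
vertex 2.925 0.502 -2.214
vertex 2.577 -0.619 -1.752
endloop
endfacet
facet normal -0.077 -0.763 0.642
outer loop
vertex 2.462 -1.421 -2.719
vertex 2.577 -0.619 -1.752
vertex 1.434 -0.892 -2.213
endloop
endfacet
facet normal 0.016 -0.863 -0.505
outer loop
vertex 2.739 -0.796 -3.779
vertex 2.462 -1.421 -2.719
vertex 1.535 -1.002 -3.466
endloop
endfacet
facet normal 0.335 0.163 -0.928
outer loop
vertex 3.026 0.392 -3.467
vertex 2.739 -0.796 -3.779
vertex 1.883 0.119 -3.928
endloop
endfacet
facet normal 0.440 0.897 -0.043
outer loop
vertex 2.925 0.502 -2.214
vertex 3.026 0.392 -3.467
vertex 1.998 0.921 -2.961
endloop
endfacet
facet normal 0.186 0.325 0.927
outer loop
vertex 2.577 -0.619 -1.752
vertex 2.925 0.502 -2.214
vertex 1.721 0.296 -1.901
endloop
endfacet
facet normal -0.685 0.609 -0.400
outer loop
vertex -2.895 2.347 -0.393
vertex -1.693 3.295 -1.008
vertex -2.891 1.636 -1.481
endloop
endfacet
facet normal -0.729 -0.574 0.372
outer loop
vertex -2.227 1.045 -1.092
vertex -2.895 2.347 -0.393
vertex -2.891 1.636 -1.481
endloop
endfacet
facet normal -0.685 0.609 -0.400
outer loop
vertex -2.891 1.636 -1.481
vertex -1.693 3.295 -1.008
vertex -1.689 2.584 -2.096
endloop
endfacet
facet normal 0.003 -0.547 -0.837
outer loop
vertex -1.689 2.584 -2.096
vertex -2.227 1.045 -1.092
vertex -2.891 1.636 -1.481
endloop
endfacet
facet normal -0.003 0.547 0.837
outer loop
vertex -2.895 2.347 -0.393
vertex -1.029 2.704 -0.619
vertex -1.693 3.295 -1.008
endloop
endfacet
facet normal -0.729 -0.574 0.372
outer loop
vertex -2.231 1.756 -0.004
vertex -2.895 2.347 -0.393
vertex -2.227 1.045 -1.092
endloop
endfacet
facet normal -0.003 0.547 0.837
outer loop
vertex -2.231 1.756 -0.004
vertex -1.029 2.704 -0.619
vertex -2.895 2.347 -0.393
endloop
endfacet
facet normal 0.729 0.574 -0.372
outer loop
vertex -1.693 3.295 -1.008
vertex -1.029 2.704 -0.619
vertex -1.689 2.584 -2.096
endloop
endfacet
facet normal 0.003 -0.547 -0.837
outer loop
vertex -1.025 1.993 -1.707
vertex -2.227 1.045 -1.092
vertex -1.689 2.584 -2.096
endloop
endfacet
facet normal 0.729 0.574 -0.372
outer loop
vertex -1.689 2.584 -2.096
vertex -1.029 2.704 -0.619
vertex -1.025 1.993 -1.707
endloop
endfacet
facet normal 0.685 -0.609 0.400
outer loop
vertex -1.025 1.993 -1.707
vertex -2.231 1.756 -0.004
vertex -2.227 1.045 -1.092
endloop
endfacet
facet normal 0.685 -0.609 0.400
outer loop
vertex -1.029 2.704 -0.619
vertex -2.231 1.756 -0.004
vertex -1.025 1.993 -1.707
endloop
endfacet

endsolid


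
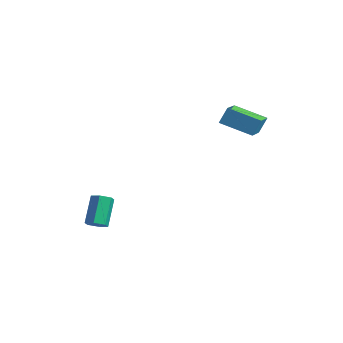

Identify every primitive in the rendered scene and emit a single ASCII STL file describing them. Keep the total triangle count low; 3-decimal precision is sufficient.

solid 
facet normal 0.366 -0.487 -0.793
outer loop
vertex -0.338 -2.576 -2.996
vertex -0.868 -2.701 -3.164
vertex -0.617 -2.221 -3.343
endloop
endfacet
facet normal 0.791 0.612 -0.010
outer loop
vertex -0.338 -2.576 -2.996
vertex -0.617 -2.221 -3.343
vertex -0.942 -1.774 -1.687
endloop
endfacet
facet normal 0.790 0.613 -0.010
outer loop
vertex -0.942 -1.774 -1.687
vertex -0.617 -2.221 -3.343
vertex -1.222 -1.419 -2.034
endloop
endfacet
facet normal -0.367 0.486 0.793
outer loop
vertex -0.942 -1.774 -1.687
vertex -1.222 -1.419 -2.034
vertex -1.472 -1.899 -1.856
endloop
endfacet
facet normal 0.366 -0.487 -0.793
outer loop
vertex -0.617 -2.221 -3.343
vertex -0.868 -2.701 -3.164
vertex -1.147 -2.346 -3.511
endloop
endfacet
facet normal -0.031 0.846 -0.532
outer loop
vertex -0.617 -2.221 -3.343
vertex -1.147 -2.346 -3.511
vertex -1.222 -1.419 -2.034
endloop
endfacet
facet normal -0.030 0.846 -0.532
outer loop
vertex -1.222 -1.419 -2.034
vertex -1.147 -2.346 -3.511
vertex -1.752 -1.544 -2.203
endloop
endfacet
facet normal -0.367 0.486 0.793
outer loop
vertex -1.222 -1.419 -2.034
vertex -1.752 -1.544 -2.203
vertex -1.472 -1.899 -1.856
endloop
endfacet
facet normal 0.367 -0.486 -0.793
outer loop
vertex -1.147 -2.346 -3.511
vertex -0.868 -2.701 -3.164
vertex -1.398 -2.826 -3.333
endloop
endfacet
facet normal -0.819 0.235 -0.523
outer loop
vertex -1.147 -2.346 -3.511
vertex -1.398 -2.826 -3.333
vertex -1.752 -1.544 -2.203
endloop
endfacet
facet normal -0.821 0.233 -0.522
outer loop
vertex -1.752 -1.544 -2.203
vertex -1.398 -2.826 -3.333
vertex -2.002 -2.024 -2.024
endloop
endfacet
facet normal -0.366 0.487 0.793
outer loop
vertex -1.752 -1.544 -2.203
vertex -2.002 -2.024 -2.024
vertex -1.472 -1.899 -1.856
endloop
endfacet
facet normal 0.367 -0.486 -0.793
outer loop
vertex -1.398 -2.826 -3.333
vertex -0.868 -2.701 -3.164
vertex -1.118 -3.181 -2.986
endloop
endfacet
facet normal -0.790 -0.613 0.011
outer loop
vertex -1.398 -2.826 -3.333
vertex -1.118 -3.181 -2.986
vertex -2.002 -2.024 -2.024
endloop
endfacet
facet normal -0.791 -0.612 0.010
outer loop
vertex -2.002 -2.024 -2.024
vertex -1.118 -3.181 -2.986
vertex -1.723 -2.379 -1.677
endloop
endfacet
facet normal -0.366 0.487 0.793
outer loop
vertex -2.002 -2.024 -2.024
vertex -1.723 -2.379 -1.677
vertex -1.472 -1.899 -1.856
endloop
endfacet
facet normal 0.367 -0.486 -0.793
outer loop
vertex -1.118 -3.181 -2.986
vertex -0.868 -2.701 -3.164
vertex -0.588 -3.056 -2.817
endloop
endfacet
facet normal 0.030 -0.846 0.532
outer loop
vertex -1.118 -3.181 -2.986
vertex -0.588 -3.056 -2.817
vertex -1.723 -2.379 -1.677
endloop
endfacet
facet normal 0.031 -0.846 0.533
outer loop
vertex -1.723 -2.379 -1.677
vertex -0.588 -3.056 -2.817
vertex -1.193 -2.254 -1.509
endloop
endfacet
facet normal -0.366 0.487 0.793
outer loop
vertex -1.723 -2.379 -1.677
vertex -1.193 -2.254 -1.509
vertex -1.472 -1.899 -1.856
endloop
endfacet
facet normal 0.366 -0.487 -0.793
outer loop
vertex -0.588 -3.056 -2.817
vertex -0.868 -2.701 -3.164
vertex -0.338 -2.576 -2.996
endloop
endfacet
facet normal 0.821 -0.233 0.522
outer loop
vertex -0.588 -3.056 -2.817
vertex -0.338 -2.576 -2.996
vertex -1.193 -2.254 -1.509
endloop
endfacet
facet normal 0.820 -0.235 0.522
outer loop
vertex -1.193 -2.254 -1.509
vertex -0.338 -2.576 -2.996
vertex -0.942 -1.774 -1.687
endloop
endfacet
facet normal -0.367 0.486 0.793
outer loop
vertex -1.193 -2.254 -1.509
vertex -0.942 -1.774 -1.687
vertex -1.472 -1.899 -1.856
endloop
endfacet
facet normal -0.797 -0.499 0.340
outer loop
vertex 2.546 2.254 4.202
vertex 1.635 3.421 3.78
vertex 2.43 1.851 3.339
endloop
endfacet
facet normal 0.592 -0.758 0.274
outer loop
vertex 3.785 2.699 2.76
vertex 2.546 2.254 4.202
vertex 2.43 1.851 3.339
endloop
endfacet
facet normal -0.797 -0.499 0.340
outer loop
vertex 2.43 1.851 3.339
vertex 1.635 3.421 3.78
vertex 1.519 3.018 2.916
endloop
endfacet
facet normal -0.121 -0.420 -0.899
outer loop
vertex 1.519 3.018 2.916
vertex 3.785 2.699 2.76
vertex 2.43 1.851 3.339
endloop
endfacet
facet normal 0.121 0.420 0.899
outer loop
vertex 2.546 2.254 4.202
vertex 2.99 4.269 3.201
vertex 1.635 3.421 3.78
endloop
endfacet
facet normal 0.592 -0.758 0.274
outer loop
vertex 3.901 3.102 3.624
vertex 2.546 2.254 4.202
vertex 3.785 2.699 2.76
endloop
endfacet
facet normal 0.121 0.420 0.899
outer loop
vertex 3.901 3.102 3.624
vertex 2.99 4.269 3.201
vertex 2.546 2.254 4.202
endloop
endfacet
facet normal -0.592 0.758 -0.274
outer loop
vertex 1.635 3.421 3.78
vertex 2.99 4.269 3.201
vertex 1.519 3.018 2.916
endloop
endfacet
facet normal -0.121 -0.420 -0.900
outer loop
vertex 2.874 3.866 2.338
vertex 3.785 2.699 2.76
vertex 1.519 3.018 2.916
endloop
endfacet
facet normal -0.592 0.758 -0.275
outer loop
vertex 1.519 3.018 2.916
vertex 2.99 4.269 3.201
vertex 2.874 3.866 2.338
endloop
endfacet
facet normal 0.797 0.499 -0.340
outer loop
vertex 2.874 3.866 2.338
vertex 3.901 3.102 3.624
vertex 3.785 2.699 2.76
endloop
endfacet
facet normal 0.797 0.499 -0.340
outer loop
vertex 2.99 4.269 3.201
vertex 3.901 3.102 3.624
vertex 2.874 3.866 2.338
endloop
endfacet

endsolid


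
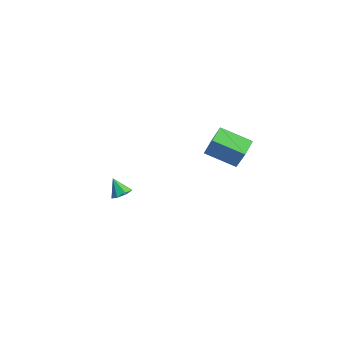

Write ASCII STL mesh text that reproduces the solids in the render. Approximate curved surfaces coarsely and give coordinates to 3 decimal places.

solid 
facet normal 0.575 0.188 -0.796
outer loop
vertex 3.795 -3.893 2.721
vertex 3.326 -3.903 2.38
vertex 3.562 -3.451 2.657
endloop
endfacet
facet normal 0.341 0.309 0.888
outer loop
vertex 3.795 -3.893 2.721
vertex 3.562 -3.451 2.657
vertex 2.734 -4.097 3.2
endloop
endfacet
facet normal 0.575 0.188 -0.796
outer loop
vertex 3.562 -3.451 2.657
vertex 3.326 -3.903 2.38
vertex 3.151 -3.351 2.384
endloop
endfacet
facet normal -0.210 0.773 0.599
outer loop
vertex 3.562 -3.451 2.657
vertex 3.151 -3.351 2.384
vertex 2.734 -4.097 3.2
endloop
endfacet
facet normal 0.575 0.188 -0.796
outer loop
vertex 3.151 -3.351 2.384
vertex 3.326 -3.903 2.38
vertex 2.872 -3.666 2.108
endloop
endfacet
facet normal -0.797 0.590 0.132
outer loop
vertex 3.151 -3.351 2.384
vertex 2.872 -3.666 2.108
vertex 2.734 -4.097 3.2
endloop
endfacet
facet normal 0.575 0.188 -0.796
outer loop
vertex 2.872 -3.666 2.108
vertex 3.326 -3.903 2.38
vertex 2.935 -4.16 2.037
endloop
endfacet
facet normal -0.981 -0.102 -0.164
outer loop
vertex 2.872 -3.666 2.108
vertex 2.935 -4.16 2.037
vertex 2.734 -4.097 3.2
endloop
endfacet
facet normal 0.575 0.189 -0.796
outer loop
vertex 2.935 -4.16 2.037
vertex 3.326 -3.903 2.38
vertex 3.293 -4.461 2.224
endloop
endfacet
facet normal -0.622 -0.780 -0.065
outer loop
vertex 2.935 -4.16 2.037
vertex 3.293 -4.461 2.224
vertex 2.734 -4.097 3.2
endloop
endfacet
facet normal 0.576 0.188 -0.795
outer loop
vertex 3.293 -4.461 2.224
vertex 3.326 -3.903 2.38
vertex 3.675 -4.342 2.529
endloop
endfacet
facet normal 0.009 -0.935 0.354
outer loop
vertex 3.293 -4.461 2.224
vertex 3.675 -4.342 2.529
vertex 2.734 -4.097 3.2
endloop
endfacet
facet normal 0.575 0.187 -0.796
outer loop
vertex 3.675 -4.342 2.529
vertex 3.326 -3.903 2.38
vertex 3.795 -3.893 2.721
endloop
endfacet
facet normal 0.438 -0.450 0.778
outer loop
vertex 3.675 -4.342 2.529
vertex 3.795 -3.893 2.721
vertex 2.734 -4.097 3.2
endloop
endfacet
facet normal -0.574 0.760 0.303
outer loop
vertex 1.187 2.798 3.324
vertex 2.448 4.012 2.668
vertex 0.306 2.804 1.641
endloop
endfacet
facet normal -0.675 -0.649 0.351
outer loop
vertex 0.892 2.028 1.332
vertex 1.187 2.798 3.324
vertex 0.306 2.804 1.641
endloop
endfacet
facet normal -0.574 0.761 0.303
outer loop
vertex 0.306 2.804 1.641
vertex 2.448 4.012 2.668
vertex 1.568 4.018 0.985
endloop
endfacet
facet normal -0.463 0.003 -0.886
outer loop
vertex 1.568 4.018 0.985
vertex 0.892 2.028 1.332
vertex 0.306 2.804 1.641
endloop
endfacet
facet normal 0.464 -0.003 0.886
outer loop
vertex 1.187 2.798 3.324
vertex 3.034 3.236 2.359
vertex 2.448 4.012 2.668
endloop
endfacet
facet normal -0.675 -0.649 0.351
outer loop
vertex 1.772 2.022 3.015
vertex 1.187 2.798 3.324
vertex 0.892 2.028 1.332
endloop
endfacet
facet normal 0.464 -0.003 0.886
outer loop
vertex 1.772 2.022 3.015
vertex 3.034 3.236 2.359
vertex 1.187 2.798 3.324
endloop
endfacet
facet normal 0.675 0.649 -0.351
outer loop
vertex 2.448 4.012 2.668
vertex 3.034 3.236 2.359
vertex 1.568 4.018 0.985
endloop
endfacet
facet normal -0.464 0.003 -0.886
outer loop
vertex 2.153 3.242 0.676
vertex 0.892 2.028 1.332
vertex 1.568 4.018 0.985
endloop
endfacet
facet normal 0.675 0.649 -0.351
outer loop
vertex 1.568 4.018 0.985
vertex 3.034 3.236 2.359
vertex 2.153 3.242 0.676
endloop
endfacet
facet normal 0.574 -0.760 -0.303
outer loop
vertex 2.153 3.242 0.676
vertex 1.772 2.022 3.015
vertex 0.892 2.028 1.332
endloop
endfacet
facet normal 0.574 -0.761 -0.303
outer loop
vertex 3.034 3.236 2.359
vertex 1.772 2.022 3.015
vertex 2.153 3.242 0.676
endloop
endfacet

endsolid
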